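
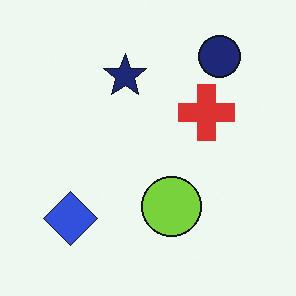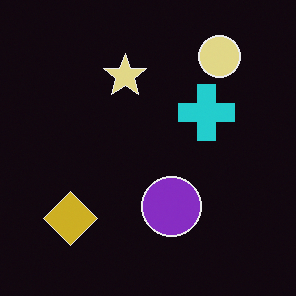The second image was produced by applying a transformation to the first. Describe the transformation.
Color-inverted (negative).

The light background has become dark and every shape's color is its complement — a photographic negative.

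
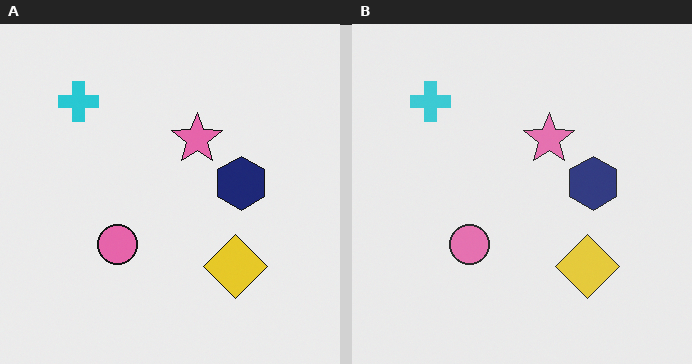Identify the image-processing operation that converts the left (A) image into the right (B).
The right (B) image is the left (A) given slightly reduced contrast.

Tones are pushed toward mid-grey across the whole image — a global contrast change.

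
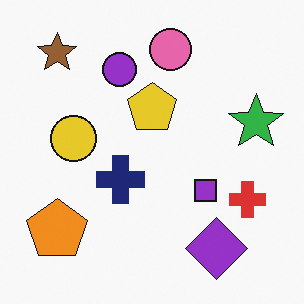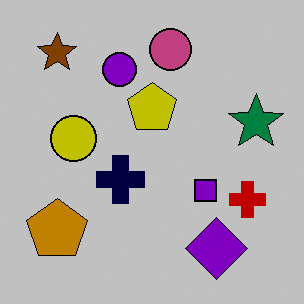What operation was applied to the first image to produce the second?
The image was heavily posterized to just a handful of flat colors.

Each flat color has snapped to a coarser quantized level — most visibly, the near-white background has dropped to a flat grey.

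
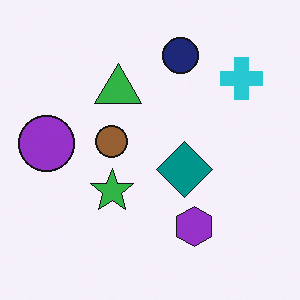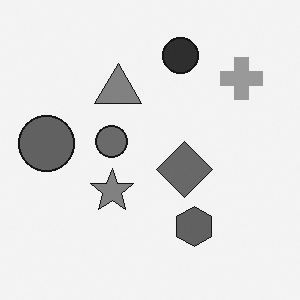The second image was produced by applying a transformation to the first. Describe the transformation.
The transformation is: converted to grayscale.

All color is removed — every shape is now a shade of grey.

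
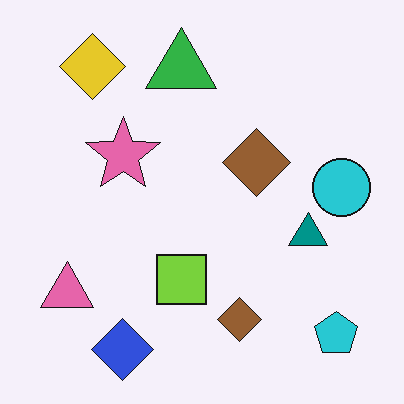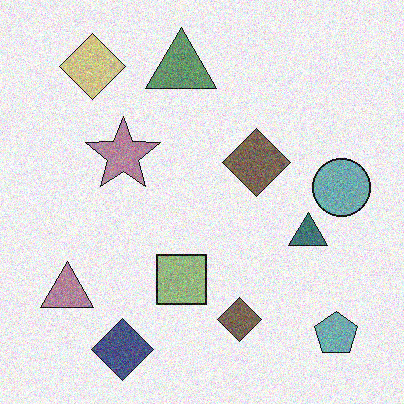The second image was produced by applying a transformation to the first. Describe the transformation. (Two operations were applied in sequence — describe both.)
Heavily desaturated, then degraded with visible gaussian noise.

All colors are more muted and greyish — a global saturation change. Random speckle covers the whole image, including the flat background.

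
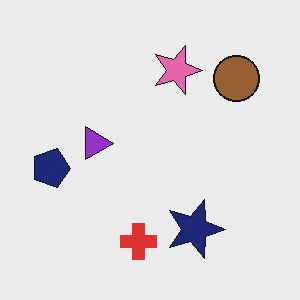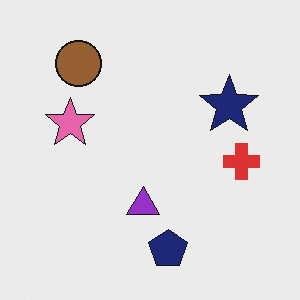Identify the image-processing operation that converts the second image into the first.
The first image is the second rotated 90° clockwise.

The brown circle sits in the top-left of the second image and the top-right of the first — consistent with a whole-image 90° clockwise rotation.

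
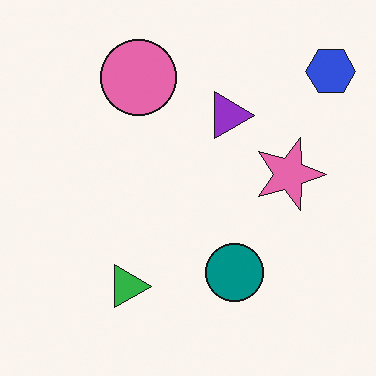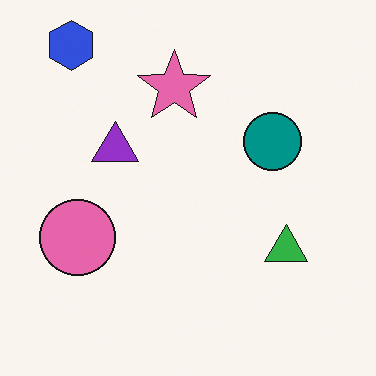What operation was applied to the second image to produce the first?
This is the original image rotated 90° clockwise.

The blue hexagon sits in the top-left of the second image and the top-right of the first — consistent with a whole-image 90° clockwise rotation.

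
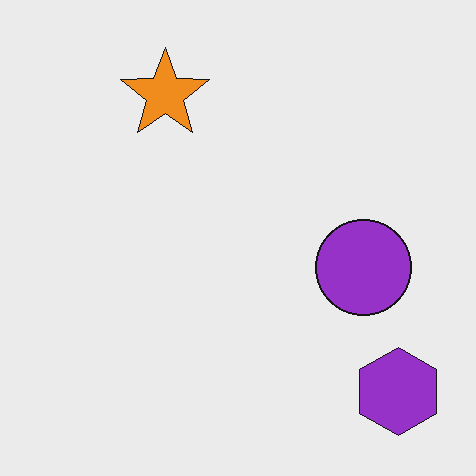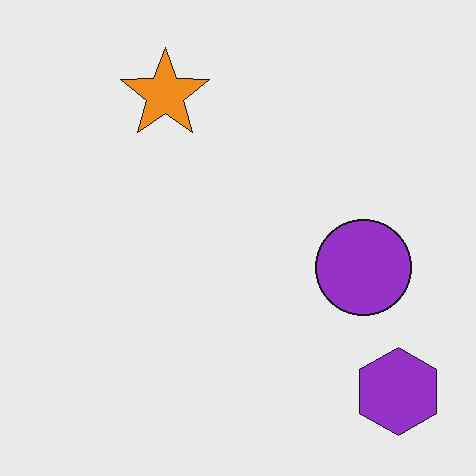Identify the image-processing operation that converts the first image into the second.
The second image is the first JPEG-compressed with visible artifacts.

Blocky 8×8 compression artifacts appear around shape edges and the flat background shows ringing — characteristic JPEG degradation.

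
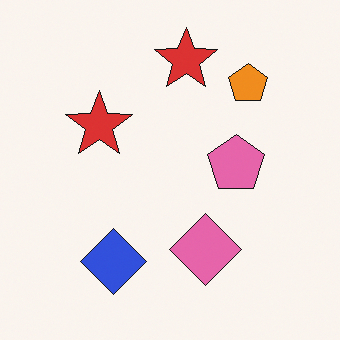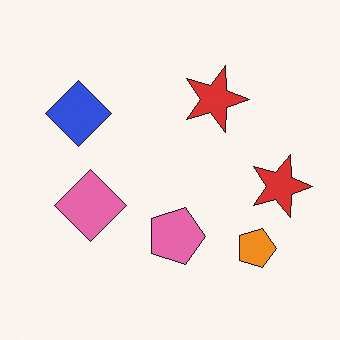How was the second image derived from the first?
This is the original image rotated 90° clockwise.

The orange pentagon sits in the top-right of the first image and the bottom-right of the second — consistent with a whole-image 90° clockwise rotation.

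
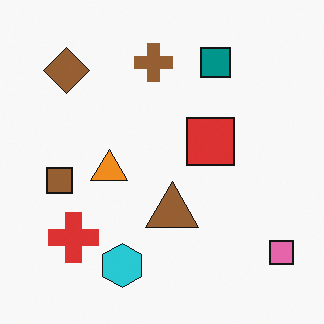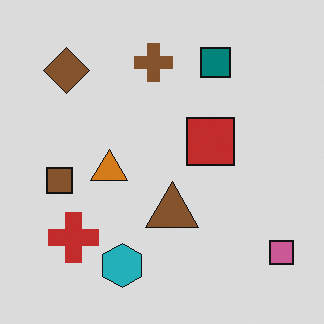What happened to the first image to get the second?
The second image is the first darkened a little.

Every pixel — background and shapes alike — is uniformly darkened.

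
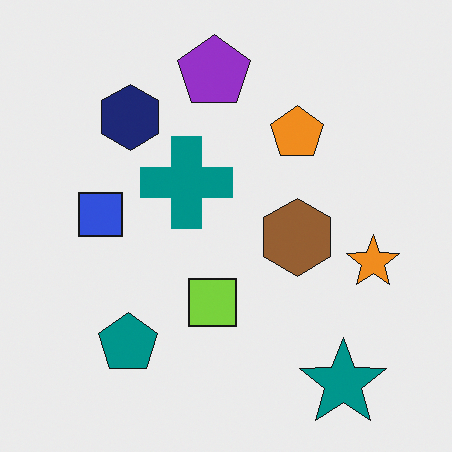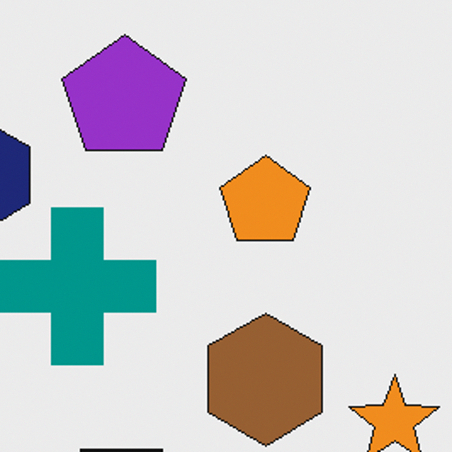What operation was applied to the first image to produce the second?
This is the original image cropped tightly and scaled back up.

The visible shapes are larger and the field of view is narrower; shapes near the original edges may be partly or wholly outside the frame — a crop-and-rescale.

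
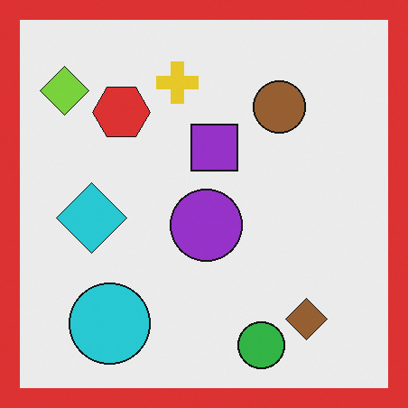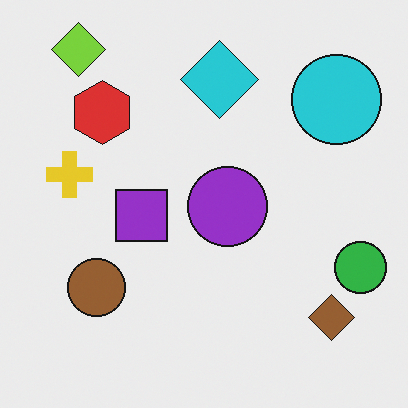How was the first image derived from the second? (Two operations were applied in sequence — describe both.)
The transformation is: transposed (reflected across the top-left ↔ bottom-right diagonal), then framed with a red border.

Shapes have swapped their row and column positions — what was in the top-right is now in the bottom-left — a diagonal reflection. A solid red frame runs around the edge of the first image, with the content slightly shrunk inside it.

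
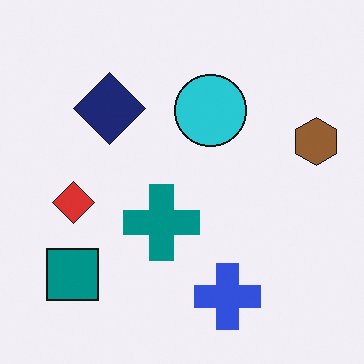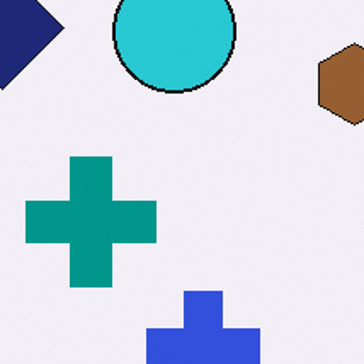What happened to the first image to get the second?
The second image is the first cropped to a noticeably smaller region and rescaled.

The visible shapes are larger and the field of view is narrower; shapes near the original edges may be partly or wholly outside the frame — a crop-and-rescale.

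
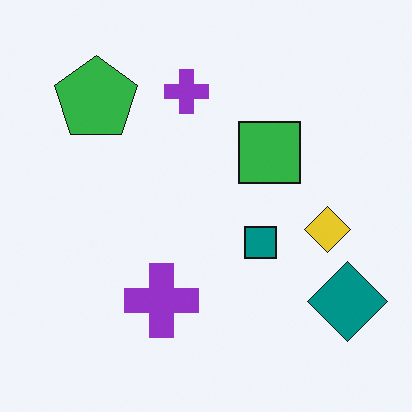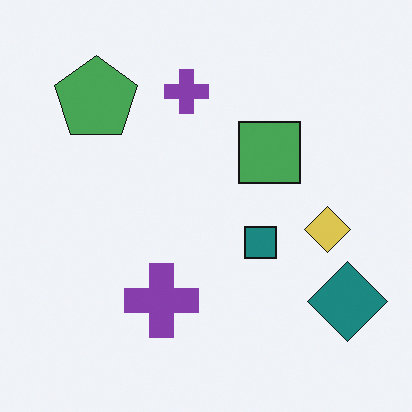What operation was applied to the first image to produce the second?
The transformation is: slightly desaturated.

All colors are more muted and greyish — a global saturation change.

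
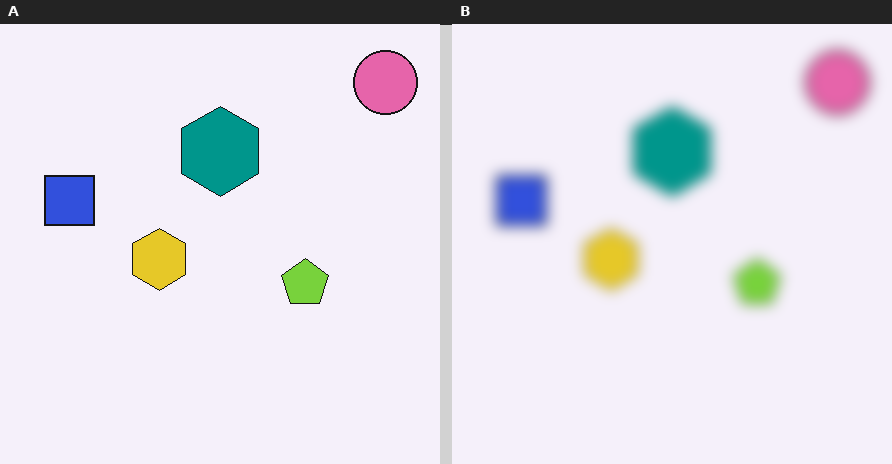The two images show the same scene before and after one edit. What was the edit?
This is the original image heavily blurred.

Shape edges and outlines are uniformly softened across the whole image.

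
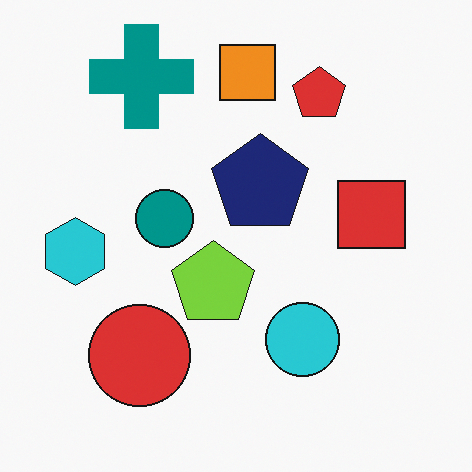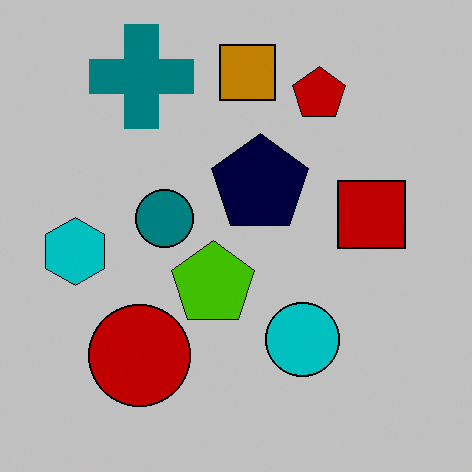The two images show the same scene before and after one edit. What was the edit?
The transformation is: heavily posterized to just a handful of flat colors.

Each flat color has snapped to a coarser quantized level — most visibly, the near-white background has dropped to a flat grey.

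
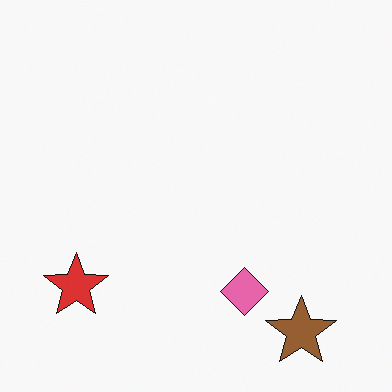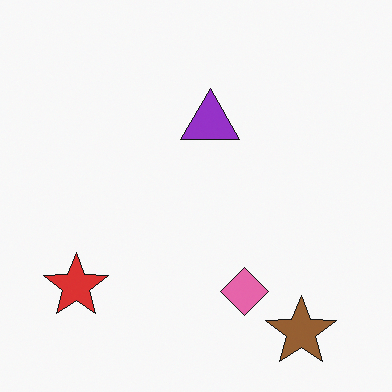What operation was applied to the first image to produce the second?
It was overlaid with an additional purple triangle.

A purple triangle appears in the second image that is absent from the first.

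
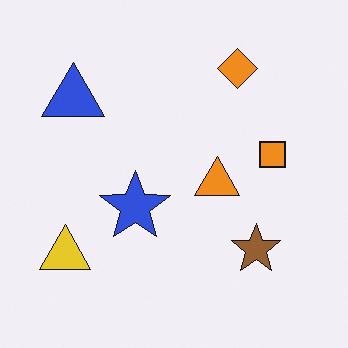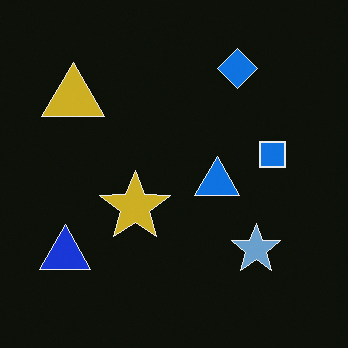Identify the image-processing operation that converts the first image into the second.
The second image is the first color-inverted (negative).

The light background has become dark and every shape's color is its complement — a photographic negative.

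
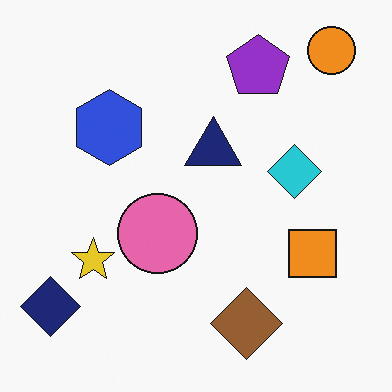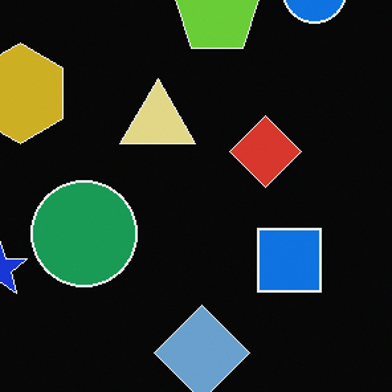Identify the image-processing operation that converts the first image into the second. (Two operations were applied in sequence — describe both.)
It was cropped slightly and scaled back up, then color-inverted (negative).

The visible shapes are larger and the field of view is narrower; shapes near the original edges may be partly or wholly outside the frame — a crop-and-rescale. The light background has become dark and every shape's color is its complement — a photographic negative.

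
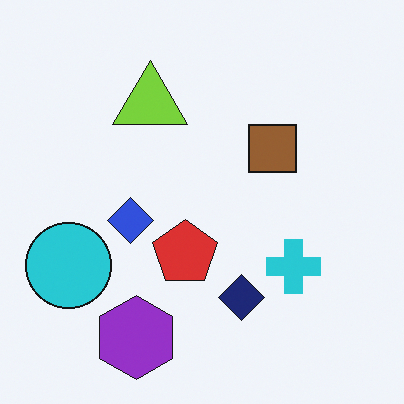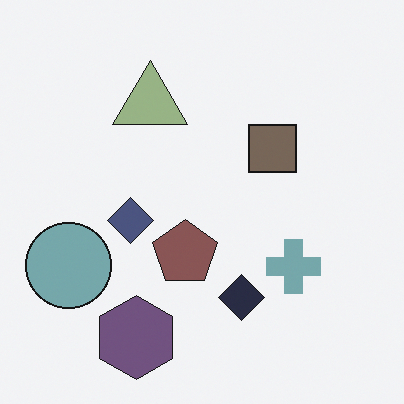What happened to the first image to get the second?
The image was made much more muted (saturation change).

All colors are more muted and greyish — a global saturation change.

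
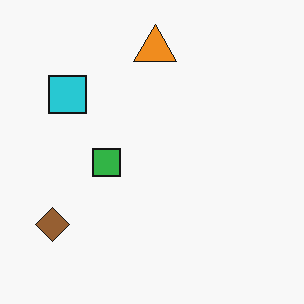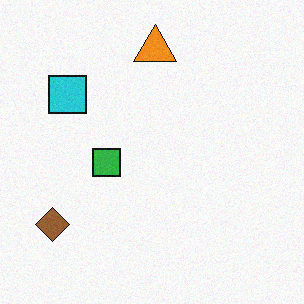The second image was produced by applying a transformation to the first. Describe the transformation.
The second image is the first degraded with light additive noise.

Random speckle covers the whole image, including the flat background.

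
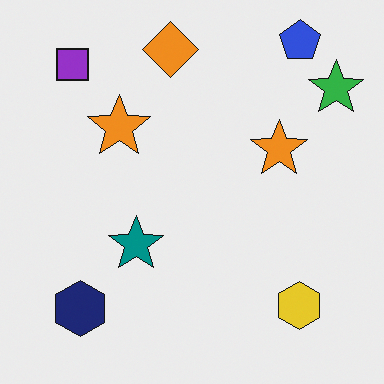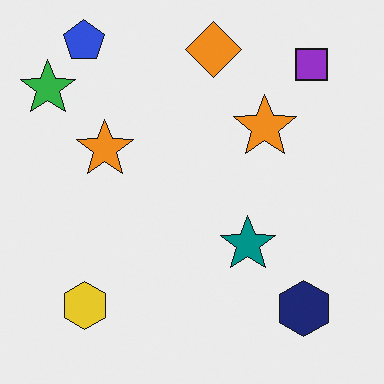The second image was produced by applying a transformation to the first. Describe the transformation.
This is the original image flipped horizontally (left ↔ right).

The green star is in the top-right of the first image and the top-left of the second — shapes on opposite sides of the vertical midline have swapped in a mirror flip.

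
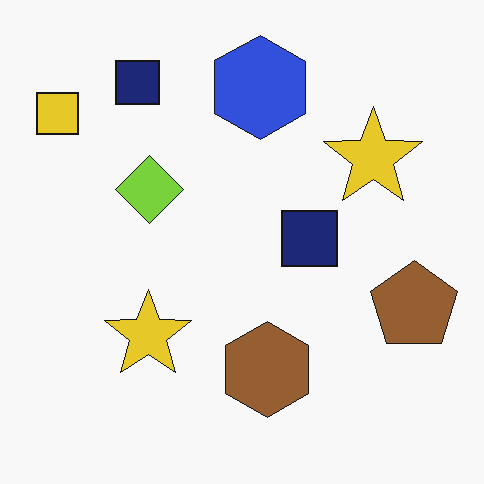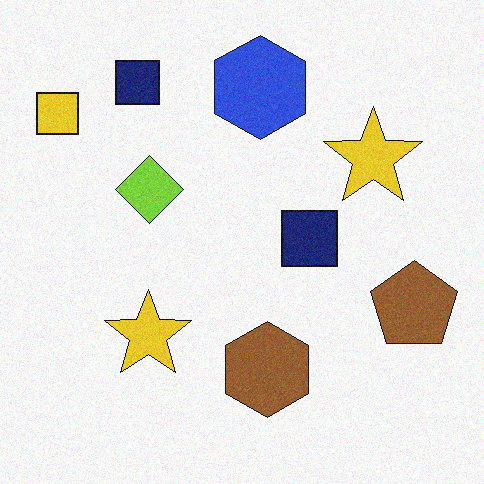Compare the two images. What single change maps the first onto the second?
The image was degraded with subtle gaussian noise.

Random speckle covers the whole image, including the flat background.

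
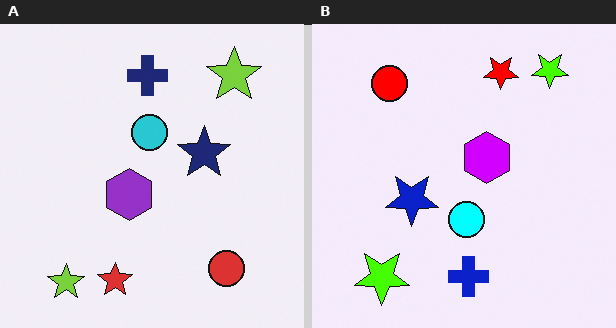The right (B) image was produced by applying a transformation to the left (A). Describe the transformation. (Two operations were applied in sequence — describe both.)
The image was made much more vivid (saturation change), then rotated 180°.

All colors are more vivid — a global saturation change. The red circle sits in the bottom-right of the left (A) image and the top-left of the right (B) — consistent with a whole-image 180° rotation.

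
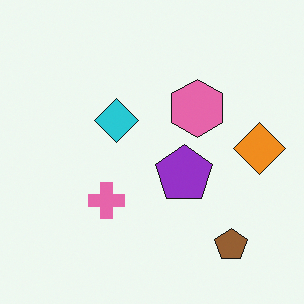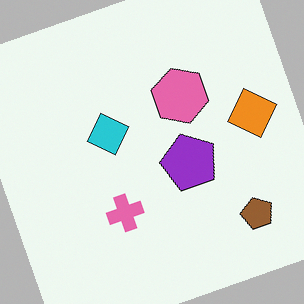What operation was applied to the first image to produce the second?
This is the original image rotated counter-clockwise by a clearly visible amount.

Every shape is tilted by the same angle and the image corners show triangular fill wedges — a whole-image rotation by a non-right angle.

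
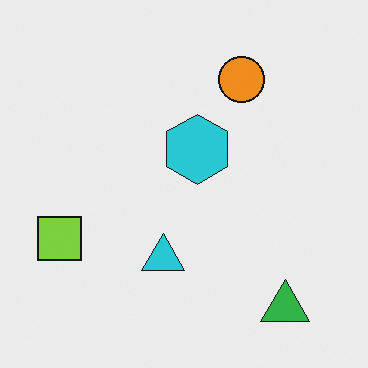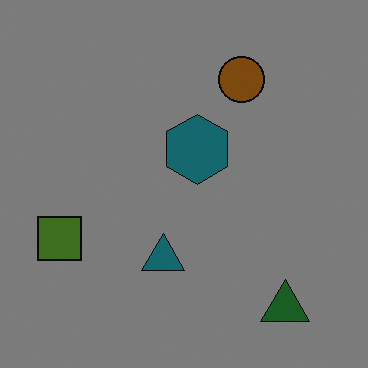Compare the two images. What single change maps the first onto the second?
The image was darkened a lot.

Every pixel — background and shapes alike — is uniformly darkened.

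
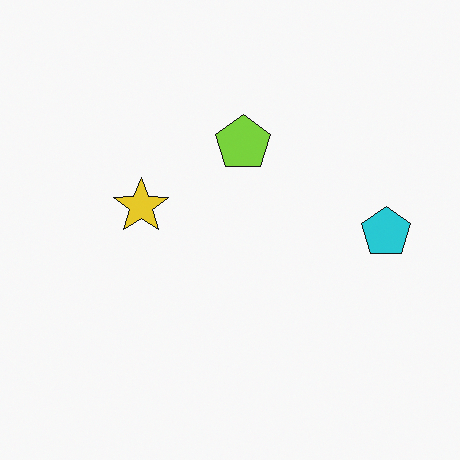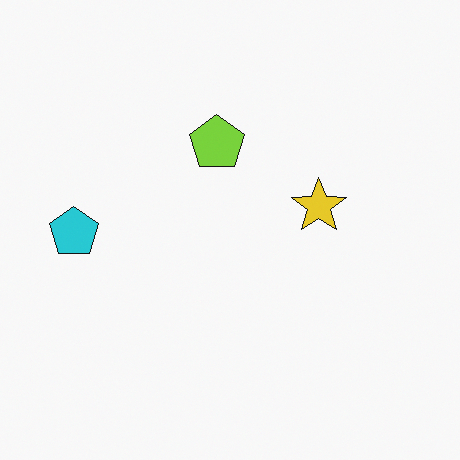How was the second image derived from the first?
It was flipped horizontally (left ↔ right).

The cyan pentagon is in the right of the first image and the left of the second — shapes on opposite sides of the vertical midline have swapped in a mirror flip.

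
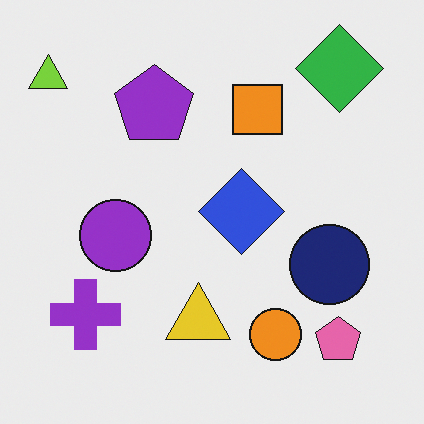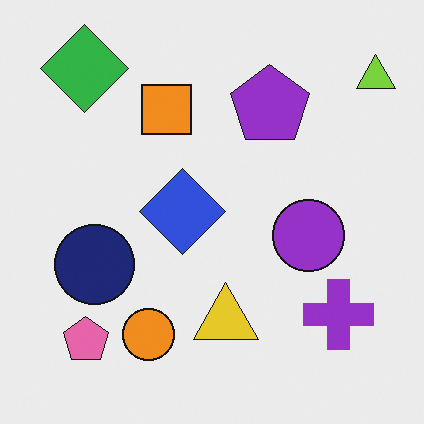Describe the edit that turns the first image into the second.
It was flipped horizontally (left ↔ right).

The lime triangle is in the top-left of the first image and the top-right of the second — shapes on opposite sides of the vertical midline have swapped in a mirror flip.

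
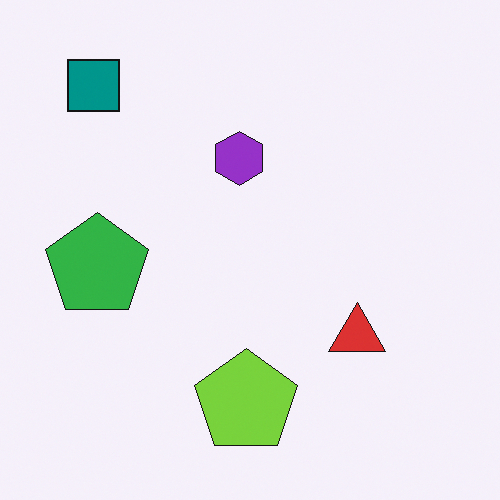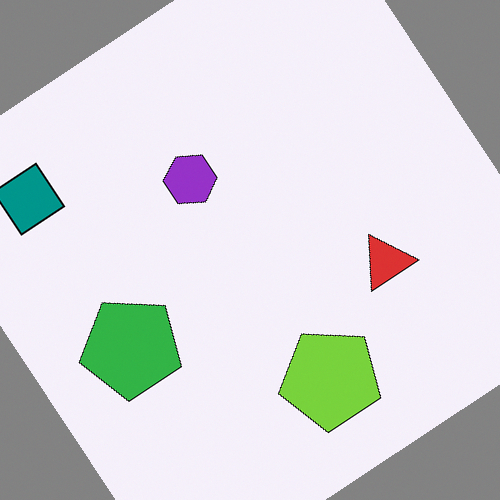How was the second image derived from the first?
This is the original image rotated counter-clockwise by a large amount — several tens of degrees.

Every shape is tilted by the same angle and the image corners show triangular fill wedges — a whole-image rotation by a non-right angle.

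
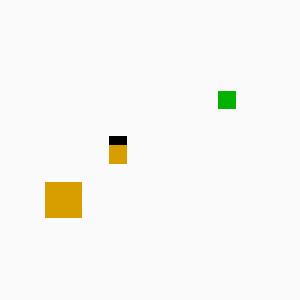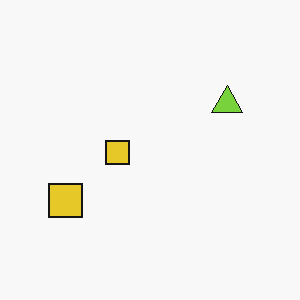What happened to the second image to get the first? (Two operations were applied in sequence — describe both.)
It was boosted in contrast, then coarsely pixelated.

Tones are pushed away from mid-grey across the whole image — a global contrast change. Shapes are reduced to large square blocks; fine edges and outlines are lost — a downscale-then-upscale (mosaic) effect.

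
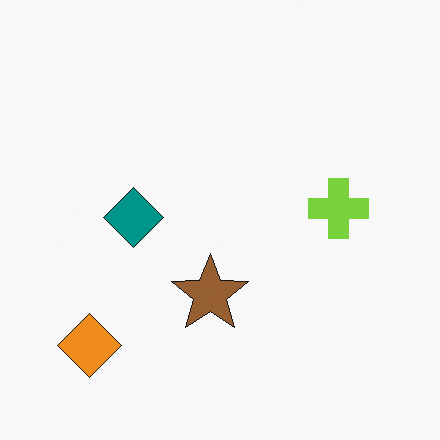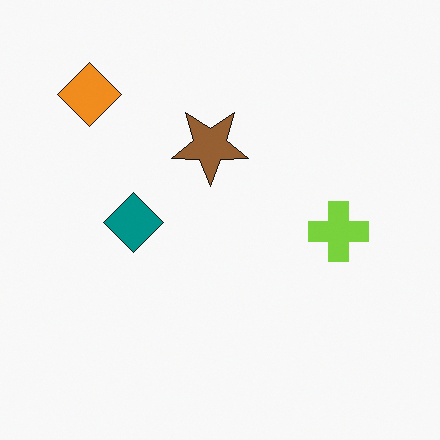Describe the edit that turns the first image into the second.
The second image is the first flipped vertically (top ↔ bottom).

The orange diamond is in the bottom-left of the first image and the top-left of the second — shapes on opposite sides of the horizontal midline have swapped in a mirror flip.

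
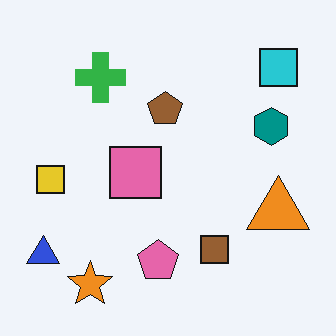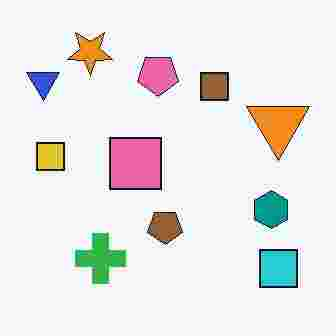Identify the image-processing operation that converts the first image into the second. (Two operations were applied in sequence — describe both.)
The second image is the first heavily JPEG-compressed with obvious blocking artifacts, then flipped vertically (top ↔ bottom).

Blocky 8×8 compression artifacts appear around shape edges and the flat background shows ringing — characteristic JPEG degradation. The orange star is in the bottom-left of the first image and the top-left of the second — shapes on opposite sides of the horizontal midline have swapped in a mirror flip.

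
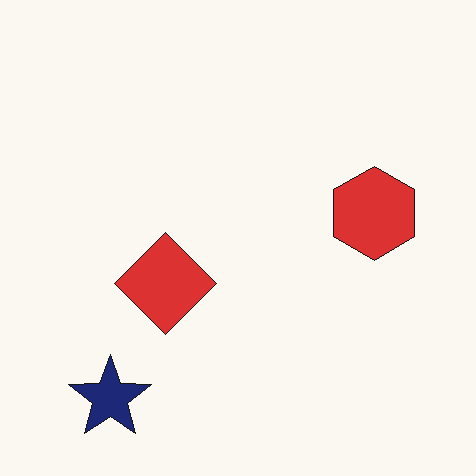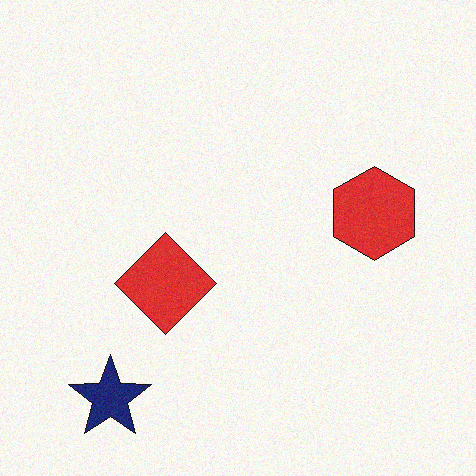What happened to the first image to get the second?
This is the original image degraded with light additive noise.

Random speckle covers the whole image, including the flat background.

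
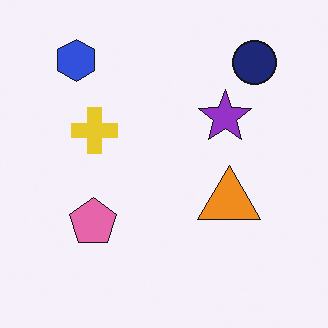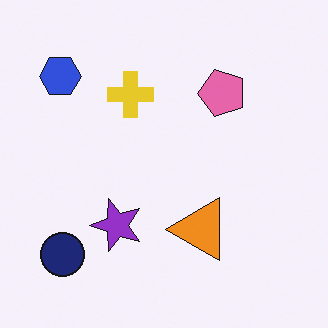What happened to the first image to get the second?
The image was transposed (reflected across the top-left ↔ bottom-right diagonal).

Shapes have swapped their row and column positions — what was in the top-right is now in the bottom-left — a diagonal reflection.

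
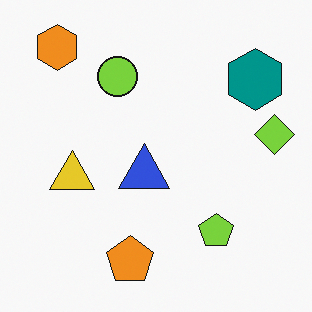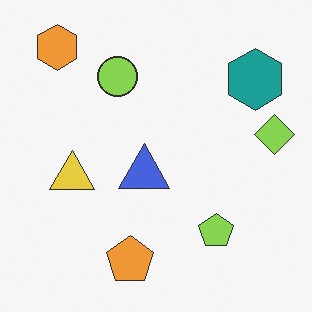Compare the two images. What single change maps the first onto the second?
This is the original image given slightly reduced contrast.

Tones are pushed toward mid-grey across the whole image — a global contrast change.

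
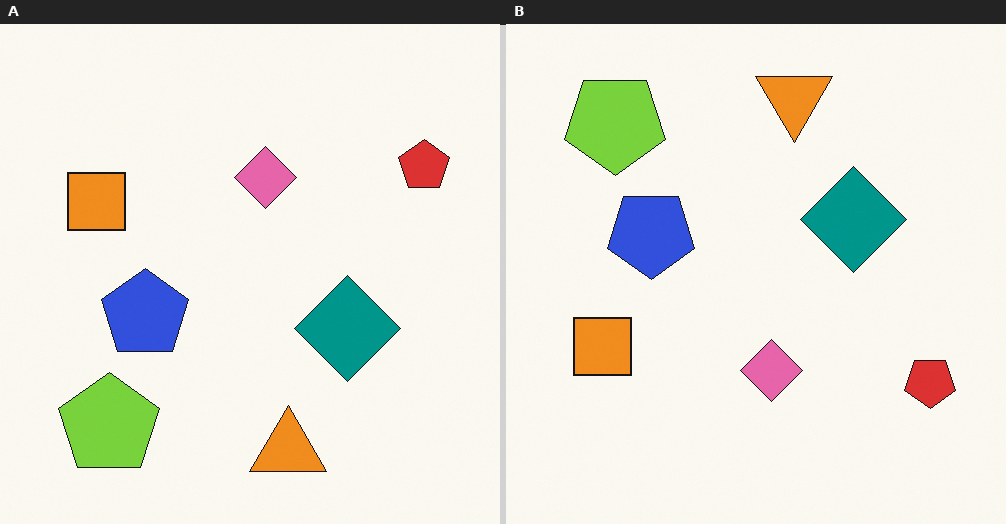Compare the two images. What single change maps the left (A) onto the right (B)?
The transformation is: flipped vertically (top ↔ bottom).

The orange triangle is in the bottom of the left (A) image and the top of the right (B) — shapes on opposite sides of the horizontal midline have swapped in a mirror flip.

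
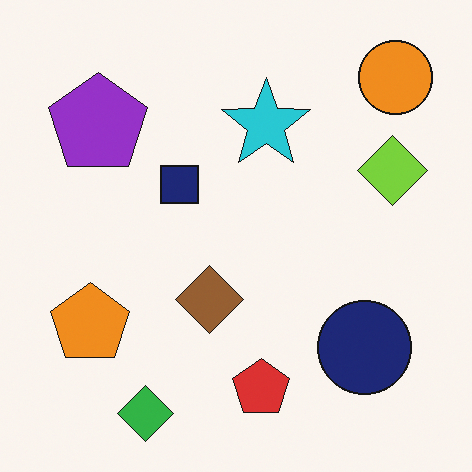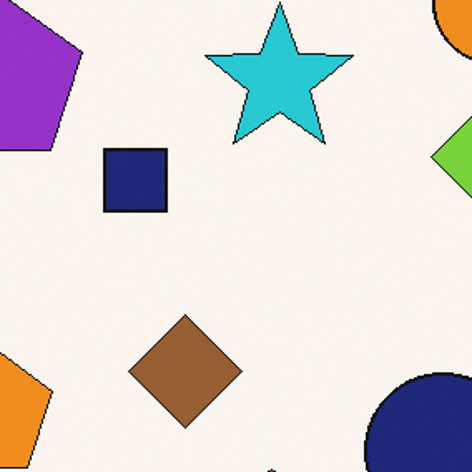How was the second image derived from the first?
It was cropped to a noticeably smaller region and rescaled.

The visible shapes are larger and the field of view is narrower; shapes near the original edges may be partly or wholly outside the frame — a crop-and-rescale.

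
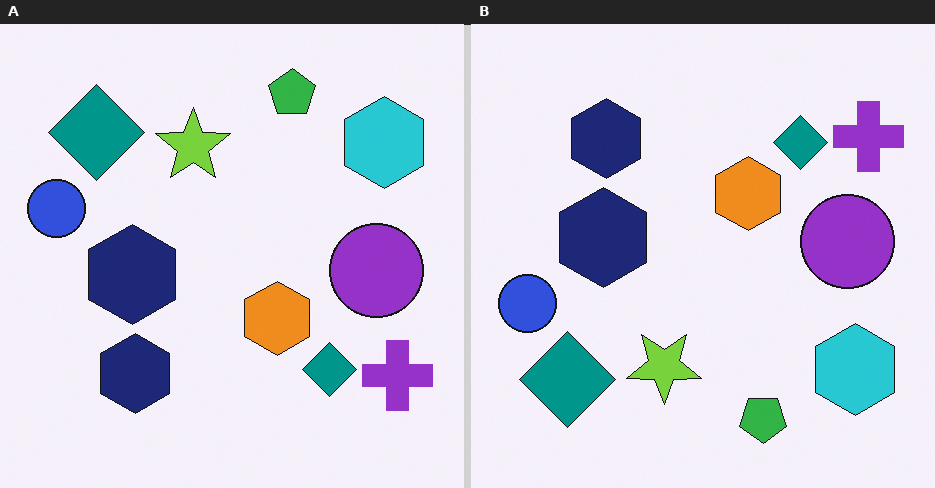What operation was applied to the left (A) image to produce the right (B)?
Flipped vertically (top ↔ bottom).

The green pentagon is in the top of the left (A) image and the bottom of the right (B) — shapes on opposite sides of the horizontal midline have swapped in a mirror flip.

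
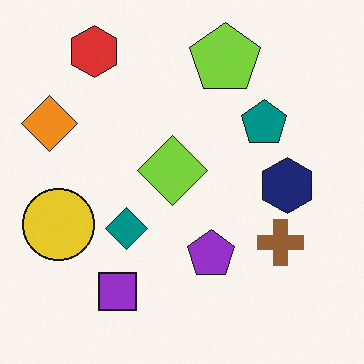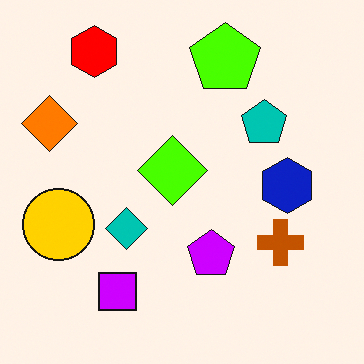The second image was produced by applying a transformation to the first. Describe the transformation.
The transformation is: heavily oversaturated.

All colors are more vivid — a global saturation change.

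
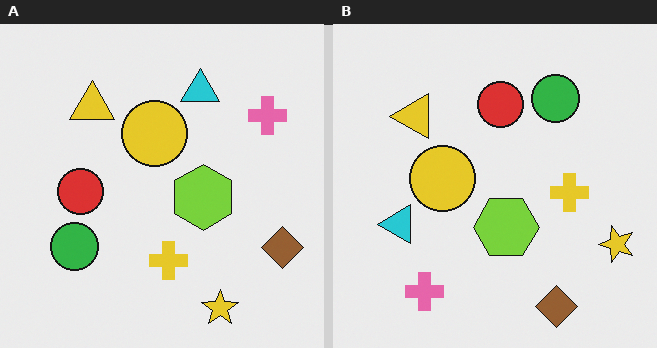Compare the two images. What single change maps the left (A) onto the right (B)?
The image was transposed (reflected across the top-left ↔ bottom-right diagonal).

Shapes have swapped their row and column positions — what was in the top-right is now in the bottom-left — a diagonal reflection.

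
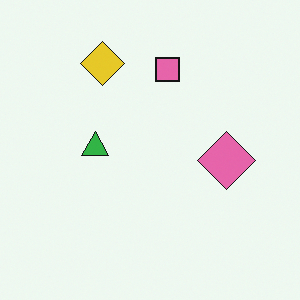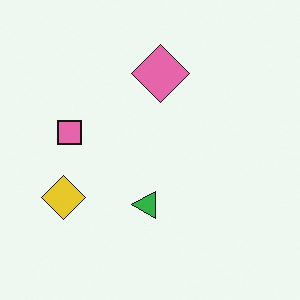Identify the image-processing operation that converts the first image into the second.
The transformation is: rotated 90° counter-clockwise.

The yellow diamond sits in the top of the first image and the left of the second — consistent with a whole-image 90° counter-clockwise rotation.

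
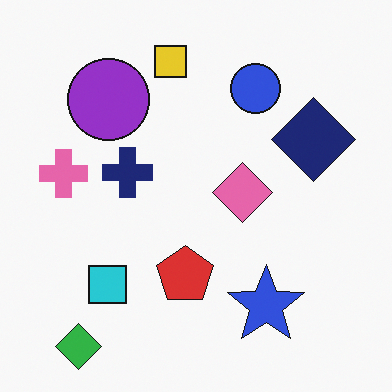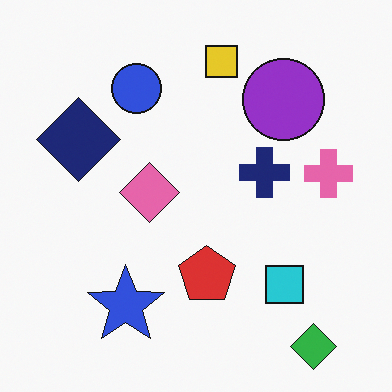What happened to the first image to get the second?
This is the original image flipped horizontally (left ↔ right).

The pink cross is in the left of the first image and the right of the second — shapes on opposite sides of the vertical midline have swapped in a mirror flip.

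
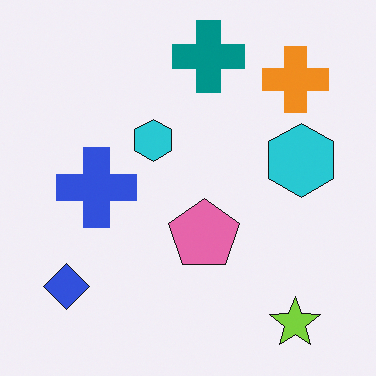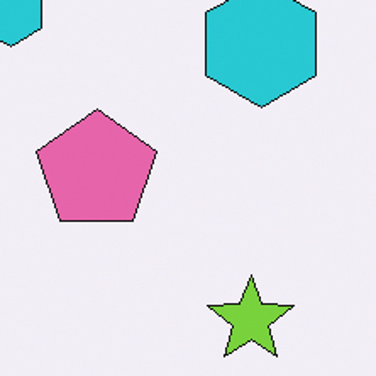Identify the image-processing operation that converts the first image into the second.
The image was cropped to a noticeably smaller region and rescaled.

The visible shapes are larger and the field of view is narrower; shapes near the original edges may be partly or wholly outside the frame — a crop-and-rescale.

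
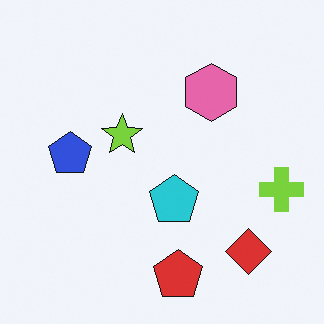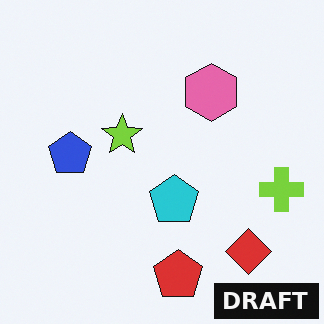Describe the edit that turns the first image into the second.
It was watermarked with the text "DRAFT" in the lower-right corner.

A dark label reading "DRAFT" appears in the lower-right corner.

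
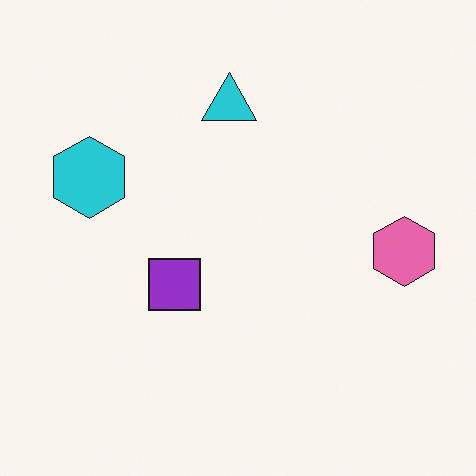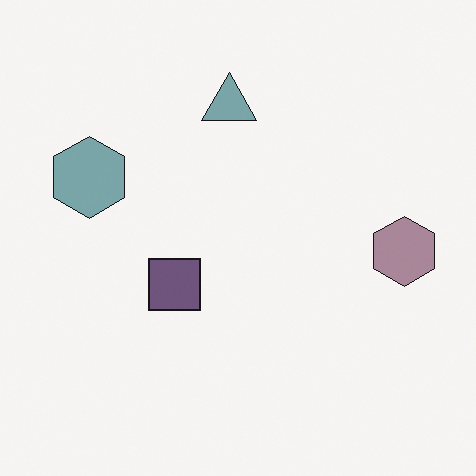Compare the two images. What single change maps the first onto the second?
This is the original image made much more muted (saturation change).

All colors are more muted and greyish — a global saturation change.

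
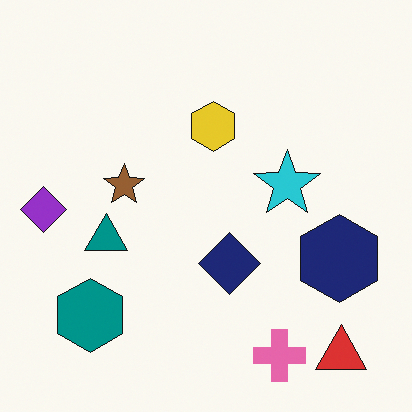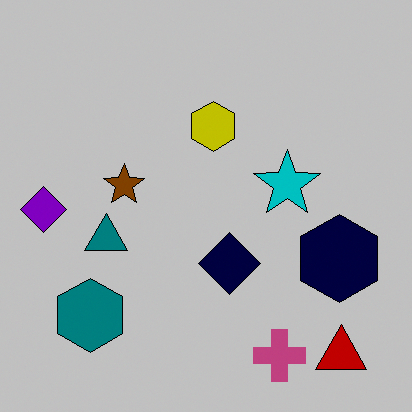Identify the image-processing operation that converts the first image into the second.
The transformation is: heavily posterized to just a handful of flat colors.

Each flat color has snapped to a coarser quantized level — most visibly, the near-white background has dropped to a flat grey.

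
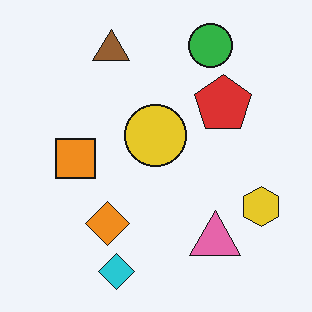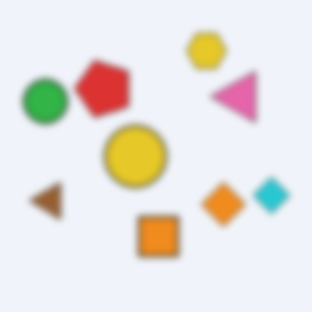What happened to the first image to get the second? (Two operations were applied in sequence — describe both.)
The image was rotated 90° counter-clockwise, then moderately blurred.

The green circle sits in the top-right of the first image and the top-left of the second — consistent with a whole-image 90° counter-clockwise rotation. Shape edges and outlines are uniformly softened across the whole image.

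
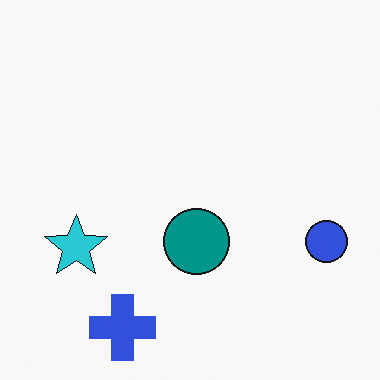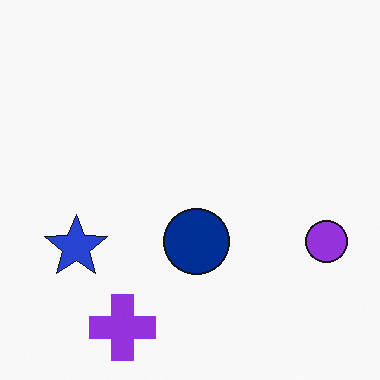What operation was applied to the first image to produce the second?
It was hue-shifted slightly.

Every shape's color has rotated by the same amount around the hue wheel — a uniform hue shift.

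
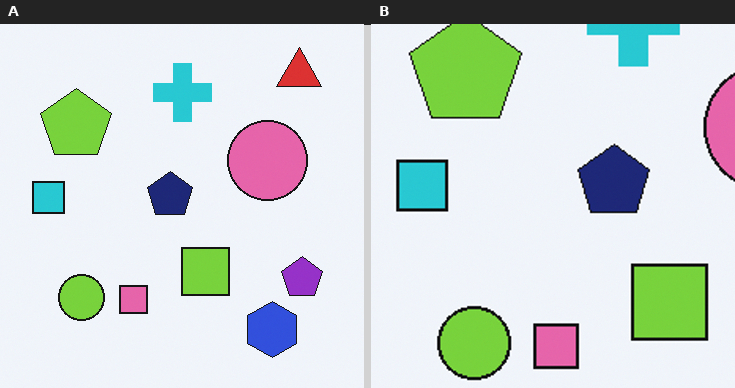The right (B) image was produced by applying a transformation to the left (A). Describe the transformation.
Cropped slightly and scaled back up.

The visible shapes are larger and the field of view is narrower; shapes near the original edges may be partly or wholly outside the frame — a crop-and-rescale.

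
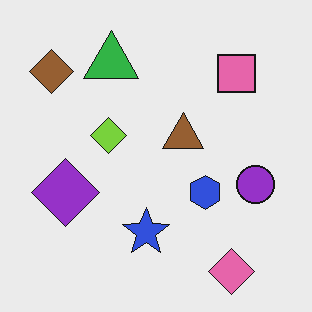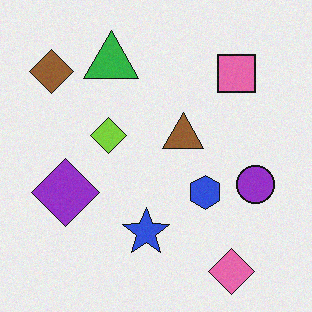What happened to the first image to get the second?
It was degraded with light additive noise.

Random speckle covers the whole image, including the flat background.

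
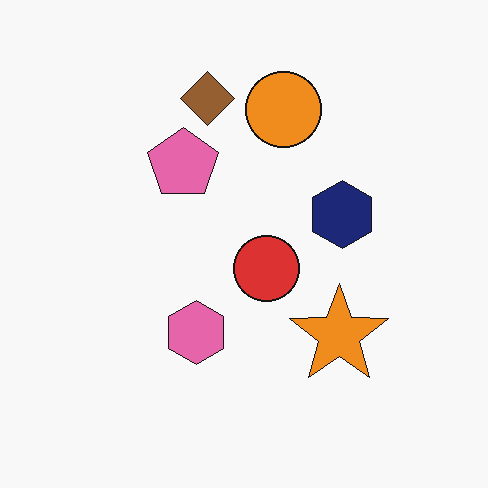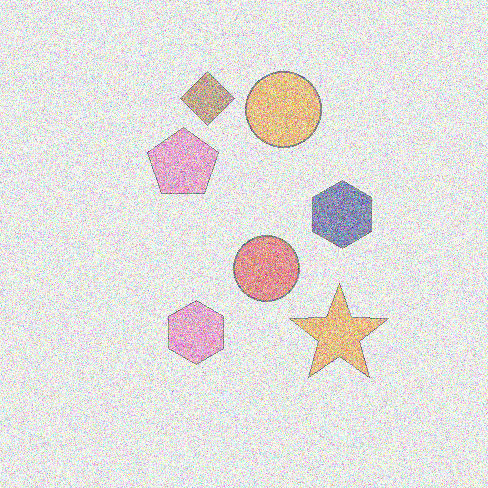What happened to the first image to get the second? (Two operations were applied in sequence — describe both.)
It was washed out (contrast reduced), then degraded with heavy additive noise.

Tones are pushed toward mid-grey across the whole image — a global contrast change. Random speckle covers the whole image, including the flat background.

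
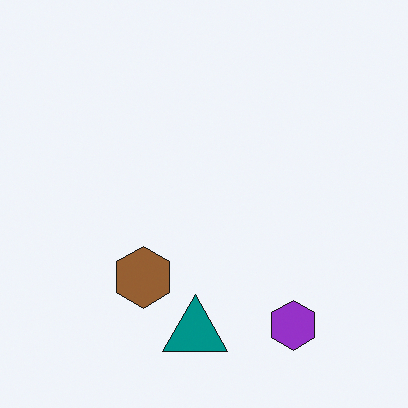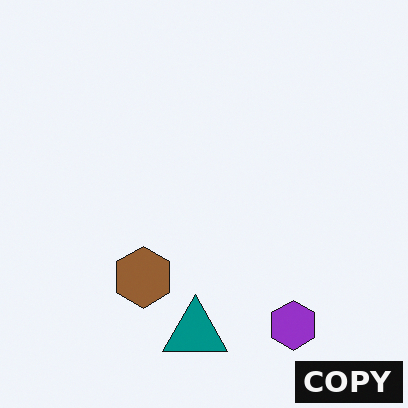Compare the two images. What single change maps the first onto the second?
Watermarked with the text "COPY" in the lower-right corner.

A dark label reading "COPY" appears in the lower-right corner.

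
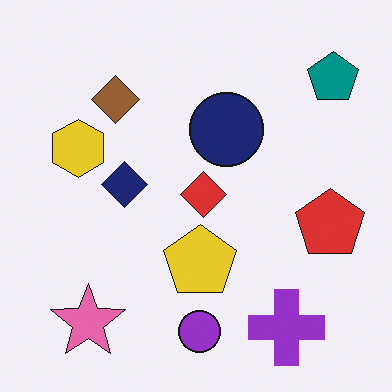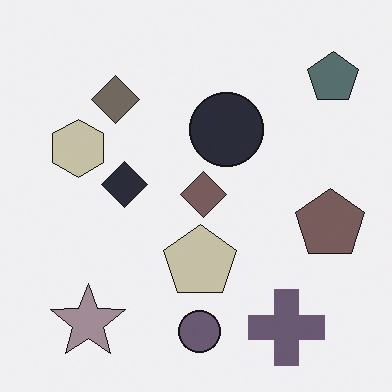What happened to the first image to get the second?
The second image is the first heavily desaturated.

All colors are more muted and greyish — a global saturation change.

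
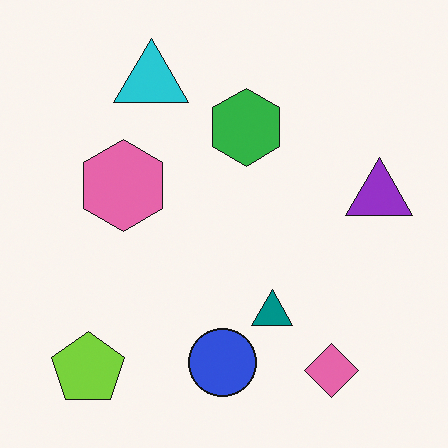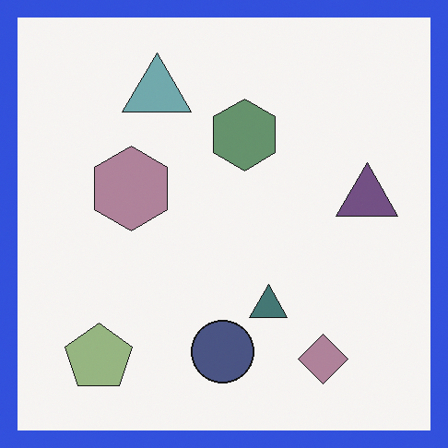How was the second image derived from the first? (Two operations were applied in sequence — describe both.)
The second image is the first made much more muted (saturation change), then framed with a blue border.

All colors are more muted and greyish — a global saturation change. A solid blue frame runs around the edge of the second image, with the content slightly shrunk inside it.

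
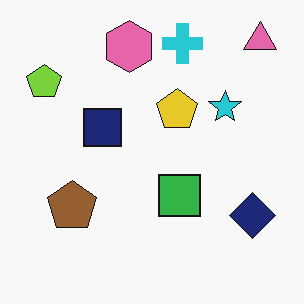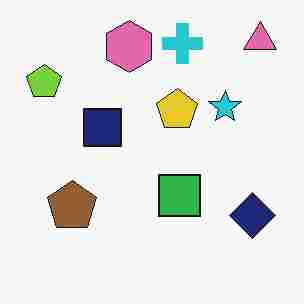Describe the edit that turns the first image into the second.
The image was degraded with heavy JPEG compression.

Blocky 8×8 compression artifacts appear around shape edges and the flat background shows ringing — characteristic JPEG degradation.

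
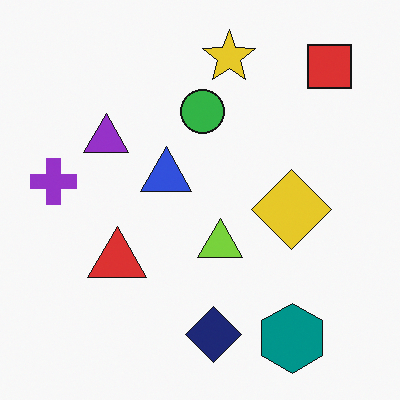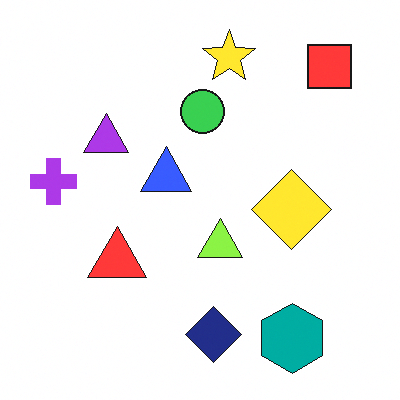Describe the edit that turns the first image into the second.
The second image is the first brightened a little.

Every pixel — background and shapes alike — is uniformly brightened.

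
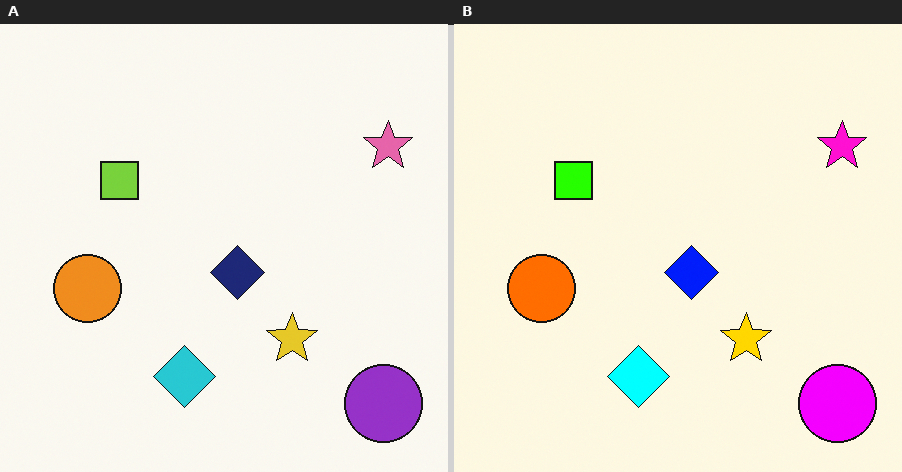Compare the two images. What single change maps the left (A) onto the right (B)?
The image was made much more vivid (saturation change).

All colors are more vivid — a global saturation change.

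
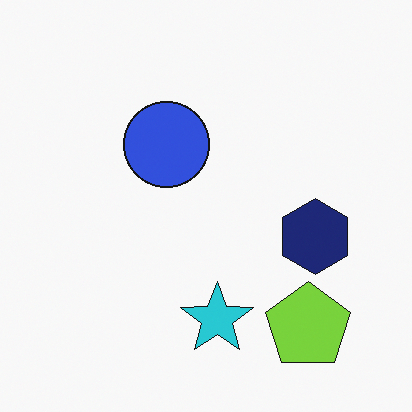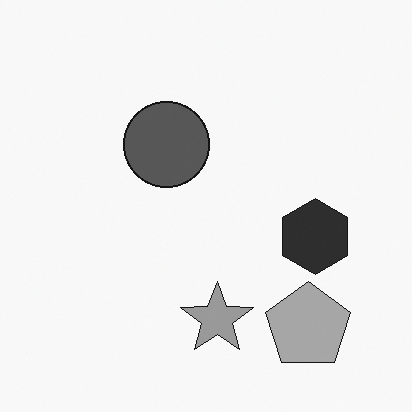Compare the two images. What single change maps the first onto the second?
Converted to grayscale.

All color is removed — every shape is now a shade of grey.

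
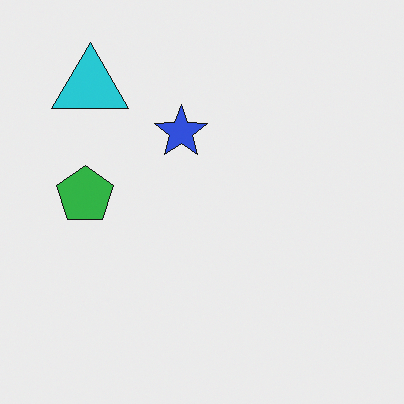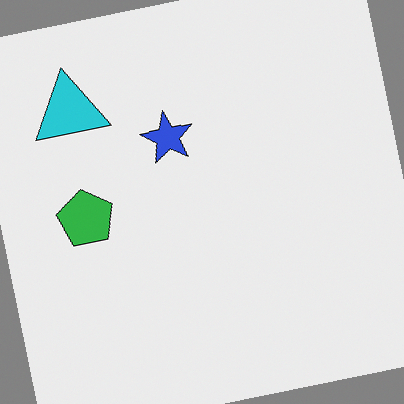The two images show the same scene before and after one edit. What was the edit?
The image was rotated counter-clockwise by a few degrees.

Every shape is tilted by the same angle and the image corners show triangular fill wedges — a whole-image rotation by a non-right angle.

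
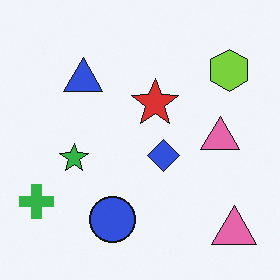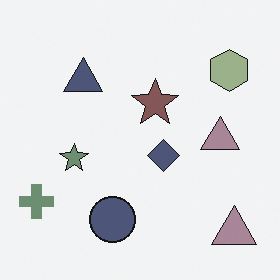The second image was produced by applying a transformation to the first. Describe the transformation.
The image was heavily desaturated.

All colors are more muted and greyish — a global saturation change.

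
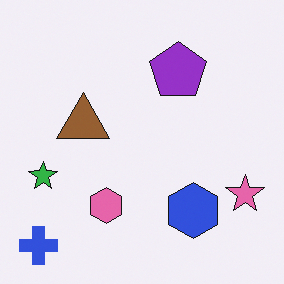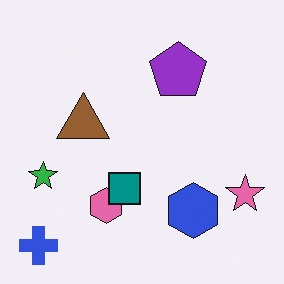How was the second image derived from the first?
The image was overlaid with an additional teal square.

A teal square appears in the second image that is absent from the first.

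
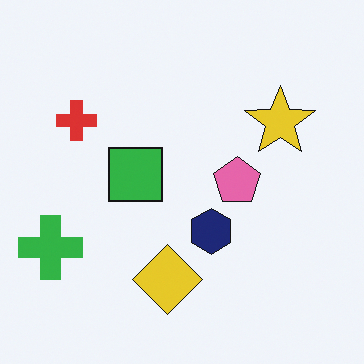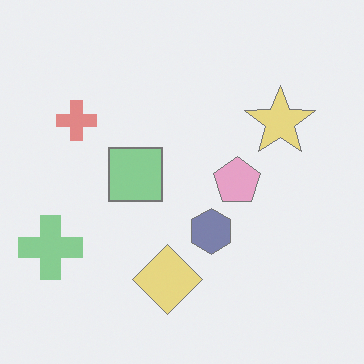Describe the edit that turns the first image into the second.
Given much lower contrast.

Tones are pushed toward mid-grey across the whole image — a global contrast change.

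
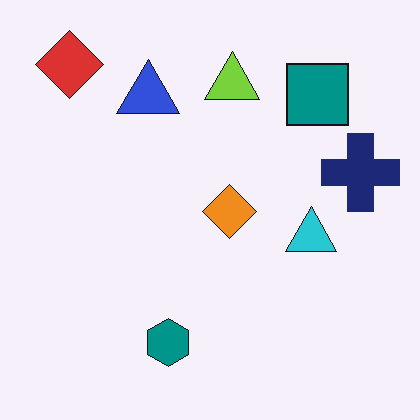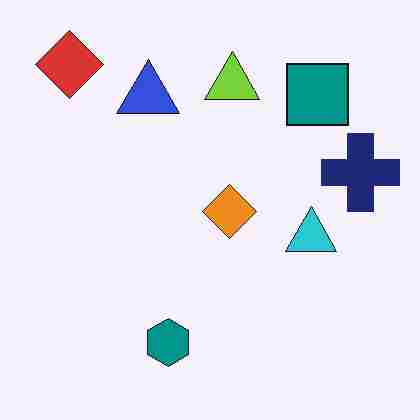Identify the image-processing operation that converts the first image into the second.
This is the original image degraded with heavy JPEG compression.

Blocky 8×8 compression artifacts appear around shape edges and the flat background shows ringing — characteristic JPEG degradation.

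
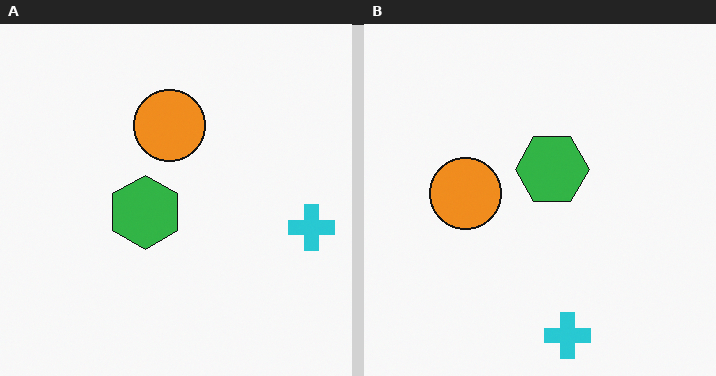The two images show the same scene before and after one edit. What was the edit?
This is the original image transposed (reflected across the top-left ↔ bottom-right diagonal).

Shapes have swapped their row and column positions — what was in the top-right is now in the bottom-left — a diagonal reflection.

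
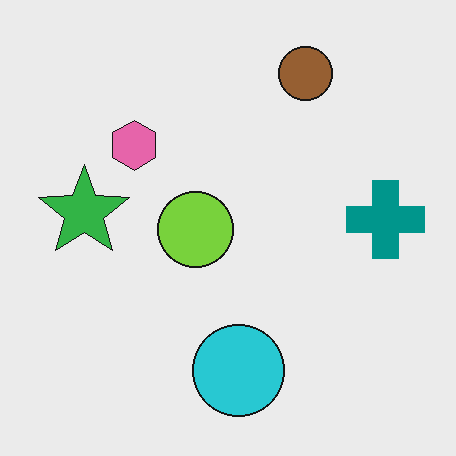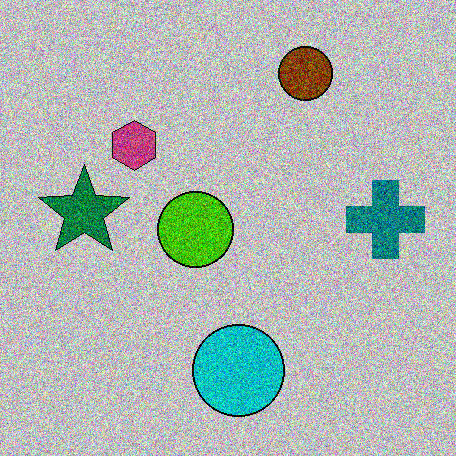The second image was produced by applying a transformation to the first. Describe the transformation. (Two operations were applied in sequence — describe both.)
It was heavily posterized to just a handful of flat colors, then degraded with a thick layer of grain.

Each flat color has snapped to a coarser quantized level — most visibly, the near-white background has dropped to a flat grey. Random speckle covers the whole image, including the flat background.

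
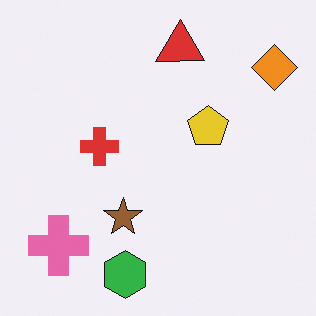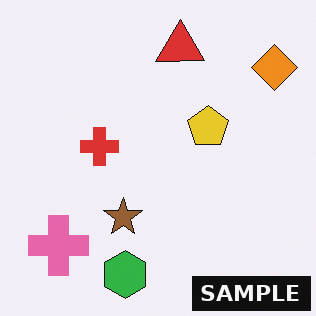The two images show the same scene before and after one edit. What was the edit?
The image was watermarked with the text "SAMPLE" in the lower-right corner.

A dark label reading "SAMPLE" appears in the lower-right corner.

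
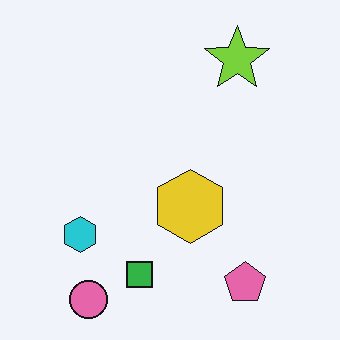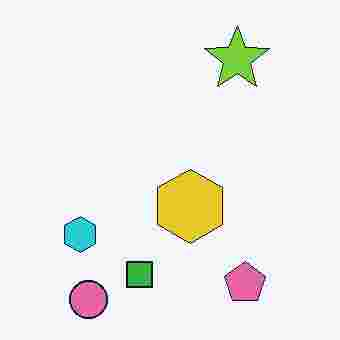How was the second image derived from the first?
The second image is the first degraded with heavy JPEG compression.

Blocky 8×8 compression artifacts appear around shape edges and the flat background shows ringing — characteristic JPEG degradation.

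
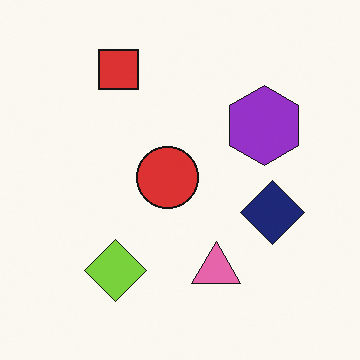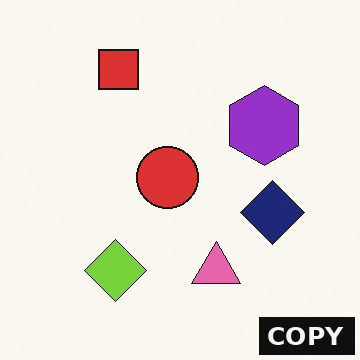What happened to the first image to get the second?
Watermarked with the text "COPY" in the lower-right corner.

A dark label reading "COPY" appears in the lower-right corner.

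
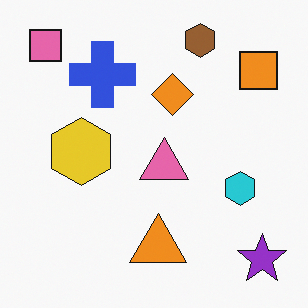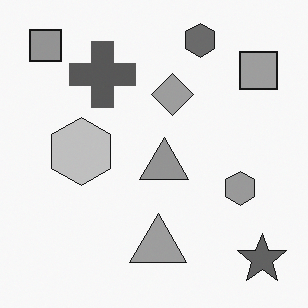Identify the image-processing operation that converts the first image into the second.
It was converted to grayscale.

All color is removed — every shape is now a shade of grey.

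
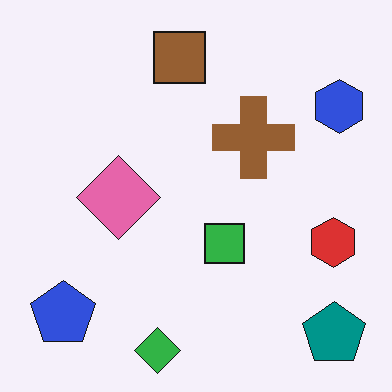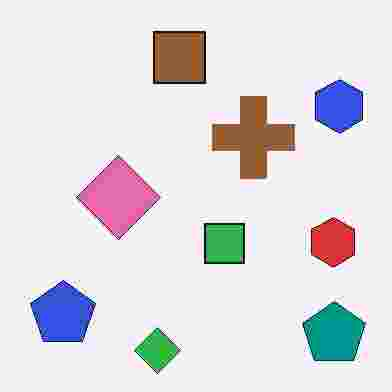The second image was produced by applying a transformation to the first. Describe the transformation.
The second image is the first degraded with heavy JPEG compression.

Blocky 8×8 compression artifacts appear around shape edges and the flat background shows ringing — characteristic JPEG degradation.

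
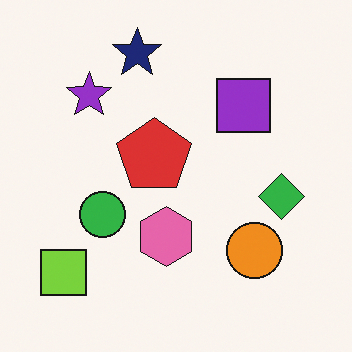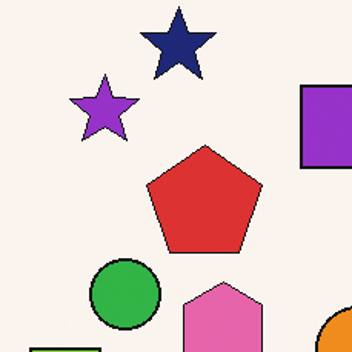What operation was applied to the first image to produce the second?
The second image is the first cropped to a modestly smaller region and rescaled.

The visible shapes are larger and the field of view is narrower; shapes near the original edges may be partly or wholly outside the frame — a crop-and-rescale.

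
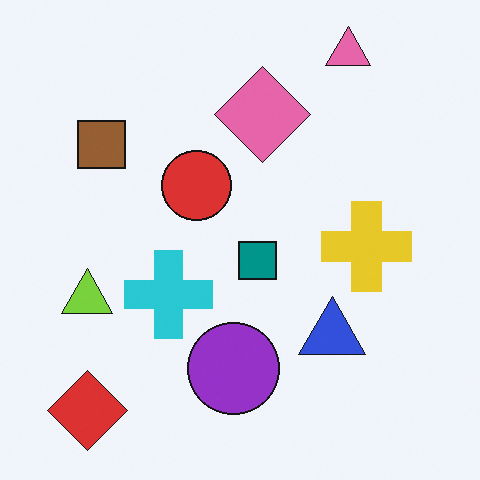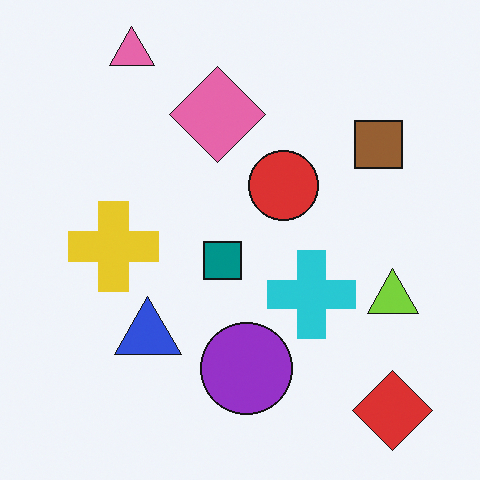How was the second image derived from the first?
The image was flipped horizontally (left ↔ right).

The red diamond is in the bottom-left of the first image and the bottom-right of the second — shapes on opposite sides of the vertical midline have swapped in a mirror flip.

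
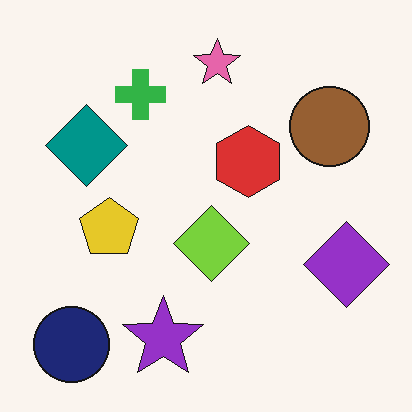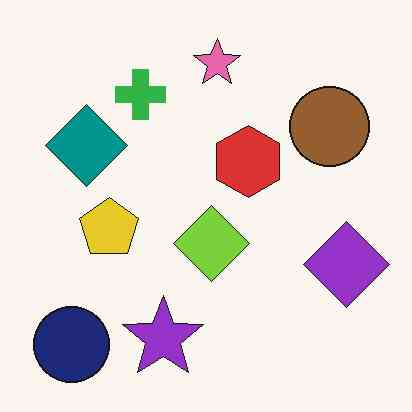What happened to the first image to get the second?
The image was JPEG-compressed with visible artifacts.

Blocky 8×8 compression artifacts appear around shape edges and the flat background shows ringing — characteristic JPEG degradation.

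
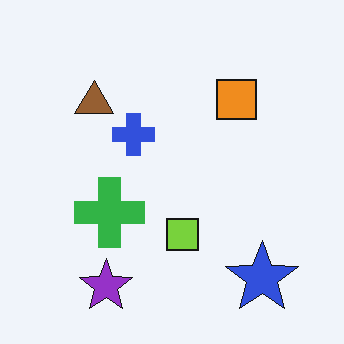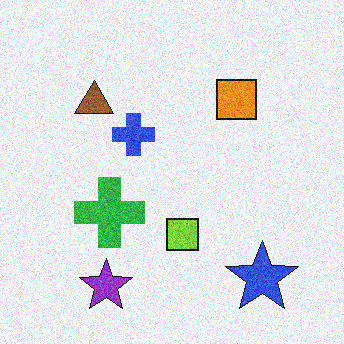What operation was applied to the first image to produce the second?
It was degraded with visible gaussian noise.

Random speckle covers the whole image, including the flat background.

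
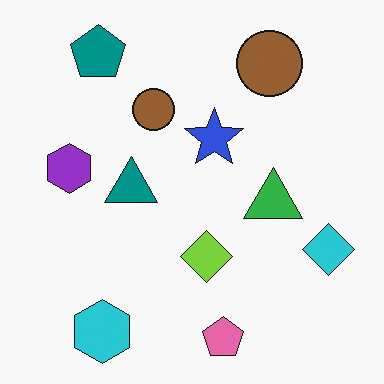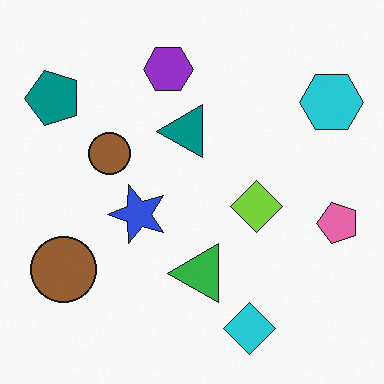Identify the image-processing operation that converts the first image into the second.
The transformation is: transposed (reflected across the top-left ↔ bottom-right diagonal).

Shapes have swapped their row and column positions — what was in the top-right is now in the bottom-left — a diagonal reflection.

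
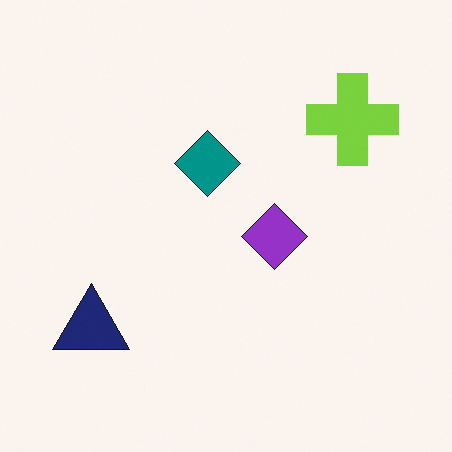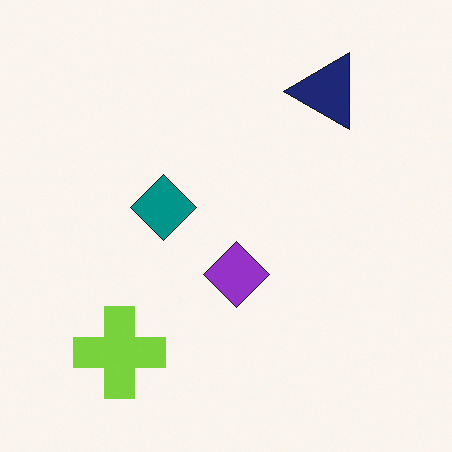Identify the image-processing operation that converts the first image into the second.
The second image is the first transposed (reflected across the top-left ↔ bottom-right diagonal).

Shapes have swapped their row and column positions — what was in the top-right is now in the bottom-left — a diagonal reflection.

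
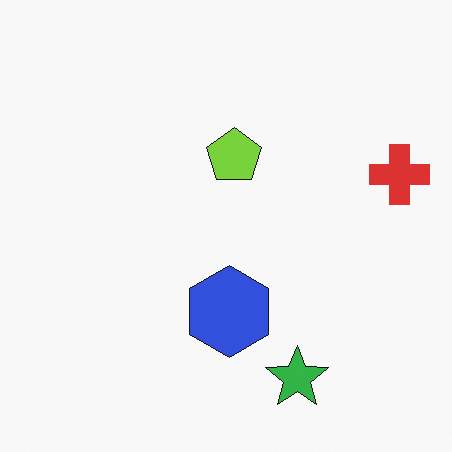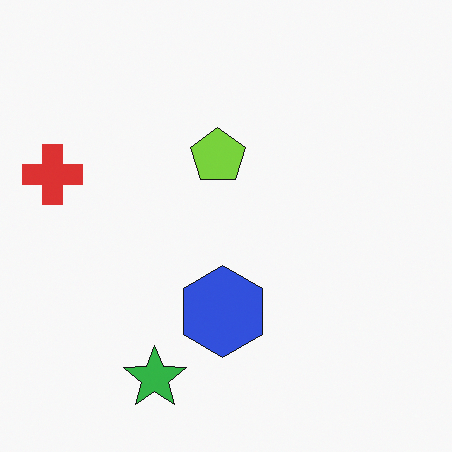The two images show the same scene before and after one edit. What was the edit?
The image was flipped horizontally (left ↔ right).

The red cross is in the right of the first image and the left of the second — shapes on opposite sides of the vertical midline have swapped in a mirror flip.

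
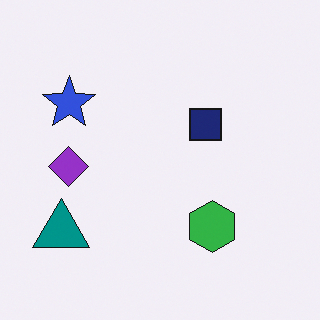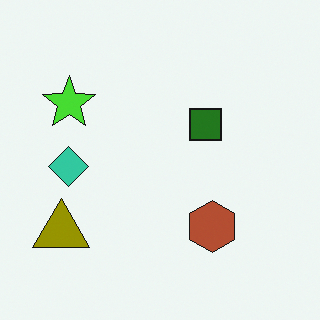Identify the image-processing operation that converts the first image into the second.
The transformation is: hue-shifted through roughly half the color wheel.

Every shape's color has rotated by the same amount around the hue wheel — a uniform hue shift.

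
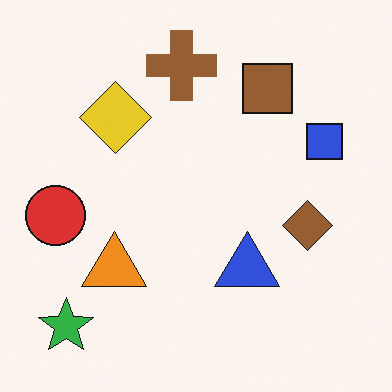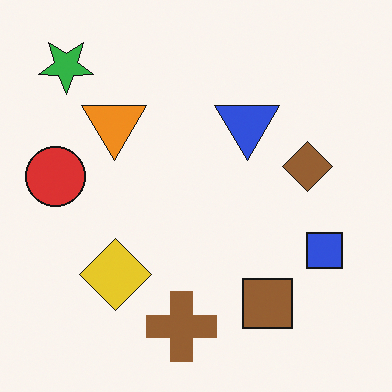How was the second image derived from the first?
Flipped vertically (top ↔ bottom).

The brown cross is in the top of the first image and the bottom of the second — shapes on opposite sides of the horizontal midline have swapped in a mirror flip.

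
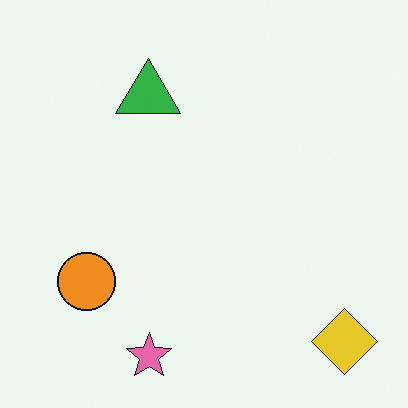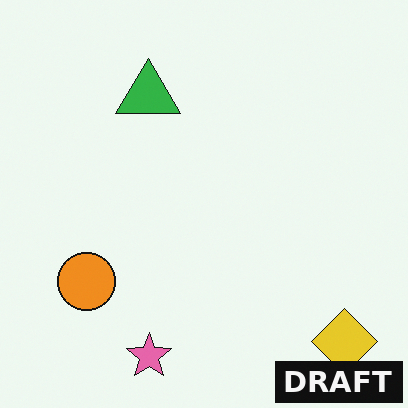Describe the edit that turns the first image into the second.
The transformation is: watermarked with the text "DRAFT" in the lower-right corner.

A dark label reading "DRAFT" appears in the lower-right corner.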